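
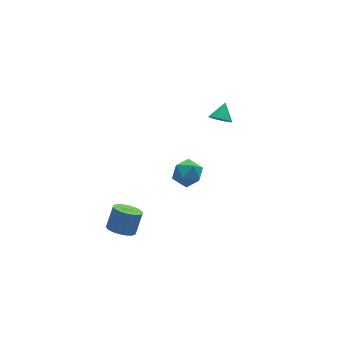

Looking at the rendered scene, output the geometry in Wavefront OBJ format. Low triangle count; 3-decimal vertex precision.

v -1.422 -1.645 0.718
v -0.942 -0.947 0.8
v -0.318 -2.433 0.96
v 0.162 -1.735 1.042
v -0.426 -1.918 1.63
v -1.108 -1.431 1.481
v -0.152 -1.949 0.279
v -0.834 -1.462 0.13
v -0.157 -1.134 0.529
v -0.326 -1.116 1.363
v -0.934 -2.264 0.397
v -1.103 -2.246 1.231
v -3.66 -0.379 -4.032
v -3.097 -0.055 -4.463
v -2.536 0.384 -3.399
v -3.1 0.059 -2.968
v -3.333 0.198 -4.442
v -2.773 0.637 -3.378
v -3.635 0.336 -4.341
v -3.074 0.775 -3.277
v -3.941 0.333 -4.178
v -3.381 0.772 -3.114
v -4.192 0.189 -3.986
v -3.632 0.628 -2.922
v -4.338 -0.068 -3.803
v -3.777 0.371 -2.74
v -4.349 -0.386 -3.666
v -3.789 0.052 -2.602
v -4.224 -0.704 -3.601
v -3.663 -0.265 -2.537
v -3.987 -0.957 -3.622
v -3.427 -0.518 -2.558
v -3.686 -1.095 -3.723
v -3.125 -0.656 -2.659
v -3.379 -1.092 -3.886
v -2.819 -0.653 -2.822
v -3.128 -0.948 -4.078
v -2.568 -0.509 -3.014
v -2.983 -0.691 -4.26
v -2.422 -0.252 -3.197
v -2.971 -0.372 -4.398
v -2.411 0.066 -3.334
v 3.538 3.648 -1.431
v 3.87 3.138 -1.233
v 4.102 4.272 -0.769
v 4.06 3.295 -1.543
v 4.05 3.587 -1.81
v 3.845 3.902 -1.932
v 3.522 4.12 -1.863
v 3.206 4.158 -1.629
v 3.016 4.002 -1.319
v 3.026 3.71 -1.052
v 3.231 3.395 -0.93
v 3.553 3.176 -0.999
f 1 12 6
f 1 6 2
f 1 2 8
f 1 8 11
f 1 11 12
f 2 6 10
f 6 12 5
f 12 11 3
f 11 8 7
f 8 2 9
f 4 10 5
f 4 5 3
f 4 3 7
f 4 7 9
f 4 9 10
f 5 10 6
f 3 5 12
f 7 3 11
f 9 7 8
f 10 9 2
f 14 13 17
f 14 17 15
f 15 17 18
f 15 18 16
f 17 13 19
f 17 19 18
f 18 19 20
f 18 20 16
f 19 13 21
f 19 21 20
f 20 21 22
f 20 22 16
f 21 13 23
f 21 23 22
f 22 23 24
f 22 24 16
f 23 13 25
f 23 25 24
f 24 25 26
f 24 26 16
f 25 13 27
f 25 27 26
f 26 27 28
f 26 28 16
f 27 13 29
f 27 29 28
f 28 29 30
f 28 30 16
f 29 13 31
f 29 31 30
f 30 31 32
f 30 32 16
f 31 13 33
f 31 33 32
f 32 33 34
f 32 34 16
f 33 13 35
f 33 35 34
f 34 35 36
f 34 36 16
f 35 13 37
f 35 37 36
f 36 37 38
f 36 38 16
f 37 13 39
f 37 39 38
f 38 39 40
f 38 40 16
f 39 13 41
f 39 41 40
f 40 41 42
f 40 42 16
f 41 13 14
f 41 14 42
f 42 14 15
f 42 15 16
f 44 43 46
f 44 46 45
f 46 43 47
f 46 47 45
f 47 43 48
f 47 48 45
f 48 43 49
f 48 49 45
f 49 43 50
f 49 50 45
f 50 43 51
f 50 51 45
f 51 43 52
f 51 52 45
f 52 43 53
f 52 53 45
f 53 43 54
f 53 54 45
f 54 43 44
f 54 44 45



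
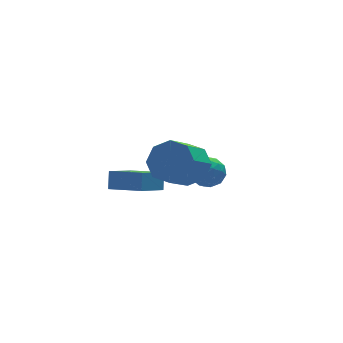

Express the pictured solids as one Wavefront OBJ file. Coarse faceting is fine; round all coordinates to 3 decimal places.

v -3.067 3.445 -2.593
v -2.875 3.883 -1.854
v -1.911 4.045 -3.251
v -1.718 4.483 -2.512
v -2.122 2.177 -2.088
v -1.929 2.615 -1.349
v -0.965 2.777 -2.746
v -0.773 3.215 -2.007
v -0.439 1.19 -0.888
v -0.041 1.451 -1.503
v 0.641 0.889 -0.317
v 1.039 1.15 -0.932
v 0.657 1.65 -0.475
v -0.011 1.837 -0.828
v 0.611 0.503 -0.992
v -0.057 0.69 -1.345
v 0.608 1.027 -1.568
v 0.636 1.736 -1.248
v -0.036 0.604 -0.572
v -0.008 1.313 -0.252
v -0.335 1.347 -1.246
v 0.935 0.993 -0.574
v 0.71 1.287 -0.305
v 0.945 1.441 -0.667
v -0.317 1.573 -0.849
v -0.083 1.727 -1.21
v 0.327 1.844 -0.606
v 0.683 0.613 -0.61
v 0.917 0.767 -0.971
v -0.345 0.899 -1.153
v -0.11 1.053 -1.515
v 0.273 0.496 -1.214
v 0.28 1.251 -1.645
v 0.916 1.074 -1.309
v 0.664 0.694 -1.345
v 0.271 0.804 -1.552
v 0.297 1.668 -1.457
v 0.932 1.491 -1.122
v 0.708 1.785 -0.853
v 0.315 1.894 -1.06
v 0.679 1.419 -1.495
v -0.332 0.849 -0.698
v 0.303 0.672 -0.363
v 0.285 0.446 -0.76
v -0.108 0.555 -0.967
v -0.316 1.266 -0.511
v 0.32 1.089 -0.175
v 0.329 1.536 -0.268
v -0.064 1.646 -0.475
v -0.079 0.921 -0.325
v -1.155 -0.389 0.922
v -0.434 -1 1.179
v -1.463 -1.803 2.156
v -2.185 -1.191 1.898
v -0.476 -0.4 1.628
v -1.505 -1.203 2.604
v -0.916 0.206 1.663
v -1.945 -0.597 2.639
v -1.496 0.464 1.264
v -2.525 -0.339 2.24
v -1.877 0.223 0.664
v -2.906 -0.58 1.641
v -1.835 -0.377 0.216
v -2.864 -1.18 1.192
v -1.395 -0.983 0.181
v -2.424 -1.786 1.157
v -0.815 -1.241 0.58
v -1.844 -2.044 1.556
f 2 4 1
f 5 2 1
f 1 4 3
f 3 5 1
f 2 8 4
f 6 2 5
f 6 8 2
f 4 8 3
f 7 5 3
f 3 8 7
f 7 6 5
f 8 6 7
f 9 46 25
f 46 20 49
f 25 49 14
f 46 49 25
f 9 25 21
f 25 14 26
f 21 26 10
f 25 26 21
f 9 21 30
f 21 10 31
f 30 31 16
f 21 31 30
f 9 30 42
f 30 16 45
f 42 45 19
f 30 45 42
f 9 42 46
f 42 19 50
f 46 50 20
f 42 50 46
f 10 26 37
f 26 14 40
f 37 40 18
f 26 40 37
f 14 49 27
f 49 20 48
f 27 48 13
f 49 48 27
f 20 50 47
f 50 19 43
f 47 43 11
f 50 43 47
f 19 45 44
f 45 16 32
f 44 32 15
f 45 32 44
f 16 31 36
f 31 10 33
f 36 33 17
f 31 33 36
f 12 38 24
f 38 18 39
f 24 39 13
f 38 39 24
f 12 24 22
f 24 13 23
f 22 23 11
f 24 23 22
f 12 22 29
f 22 11 28
f 29 28 15
f 22 28 29
f 12 29 34
f 29 15 35
f 34 35 17
f 29 35 34
f 12 34 38
f 34 17 41
f 38 41 18
f 34 41 38
f 13 39 27
f 39 18 40
f 27 40 14
f 39 40 27
f 11 23 47
f 23 13 48
f 47 48 20
f 23 48 47
f 15 28 44
f 28 11 43
f 44 43 19
f 28 43 44
f 17 35 36
f 35 15 32
f 36 32 16
f 35 32 36
f 18 41 37
f 41 17 33
f 37 33 10
f 41 33 37
f 52 51 55
f 52 55 53
f 53 55 56
f 53 56 54
f 55 51 57
f 55 57 56
f 56 57 58
f 56 58 54
f 57 51 59
f 57 59 58
f 58 59 60
f 58 60 54
f 59 51 61
f 59 61 60
f 60 61 62
f 60 62 54
f 61 51 63
f 61 63 62
f 62 63 64
f 62 64 54
f 63 51 65
f 63 65 64
f 64 65 66
f 64 66 54
f 65 51 67
f 65 67 66
f 66 67 68
f 66 68 54
f 67 51 52
f 67 52 68
f 68 52 53
f 68 53 54



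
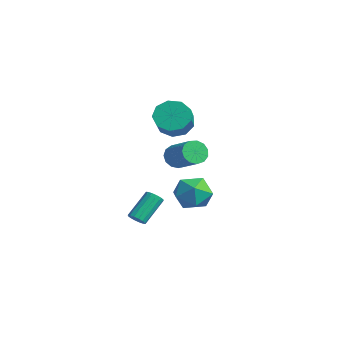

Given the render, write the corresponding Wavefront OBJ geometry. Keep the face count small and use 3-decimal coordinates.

v -3.397 0.745 2.695
v -2.967 0.351 1.87
v -1.733 -0.499 2.921
v -2.163 -0.105 3.745
v -2.676 0.959 2.021
v -1.442 0.109 3.071
v -2.723 1.467 2.486
v -1.488 0.618 3.537
v -3.085 1.637 3.05
v -1.85 0.788 4.1
v -3.593 1.39 3.447
v -2.358 0.54 4.497
v -4.01 0.841 3.492
v -2.775 -0.009 4.543
v -4.14 0.246 3.165
v -2.905 -0.603 4.215
v -3.922 -0.115 2.617
v -2.688 -0.964 3.667
v -3.459 -0.073 2.106
v -2.225 -0.923 3.156
v 0.234 -3.397 -1.757
v 0.472 -3.666 -1.395
v 0.083 -2.451 -0.24
v -0.154 -2.183 -0.603
v 0.658 -3.509 -1.497
v 0.27 -2.295 -0.342
v 0.731 -3.323 -1.668
v 0.342 -2.108 -0.514
v 0.671 -3.156 -1.864
v 0.282 -1.941 -0.71
v 0.493 -3.054 -2.031
v 0.105 -1.839 -0.877
v 0.247 -3.044 -2.125
v -0.142 -1.829 -0.97
v -0.003 -3.129 -2.12
v -0.392 -1.914 -0.965
v -0.19 -3.285 -2.018
v -0.578 -2.071 -0.863
v -0.262 -3.472 -1.846
v -0.651 -2.257 -0.692
v -0.202 -3.639 -1.65
v -0.591 -2.424 -0.496
v -0.025 -3.741 -1.483
v -0.413 -2.526 -0.329
v 0.222 -3.751 -1.39
v -0.167 -2.536 -0.235
v 2.174 -2.249 3.062
v 2.471 -2.706 2.606
v 4.002 -2.567 3.463
v 3.706 -2.111 3.918
v 2.525 -2.341 2.451
v 4.056 -2.202 3.308
v 2.467 -1.947 2.49
v 3.998 -1.808 3.346
v 2.317 -1.649 2.71
v 3.848 -1.51 3.567
v 2.121 -1.542 3.042
v 3.652 -1.403 3.899
v 1.943 -1.659 3.38
v 3.474 -1.52 4.237
v 1.838 -1.964 3.617
v 3.369 -1.825 4.474
v 1.84 -2.359 3.678
v 3.371 -2.22 4.535
v 1.948 -2.72 3.543
v 3.479 -2.581 4.4
v 2.128 -2.931 3.255
v 3.659 -2.792 4.112
v 2.323 -2.926 2.906
v 3.854 -2.787 3.762
v 2.242 -1.46 0.134
v 2.777 -0.764 0.786
v 3.103 -2.816 0.874
v 3.638 -2.12 1.526
v 2.566 -2.285 1.665
v 2.034 -1.447 1.207
v 3.846 -2.133 0.453
v 3.314 -1.295 -0.005
v 3.769 -1.18 0.983
v 2.978 -1.274 1.732
v 2.902 -2.306 -0.072
v 2.111 -2.4 0.677
f 2 1 5
f 2 5 3
f 3 5 6
f 3 6 4
f 5 1 7
f 5 7 6
f 6 7 8
f 6 8 4
f 7 1 9
f 7 9 8
f 8 9 10
f 8 10 4
f 9 1 11
f 9 11 10
f 10 11 12
f 10 12 4
f 11 1 13
f 11 13 12
f 12 13 14
f 12 14 4
f 13 1 15
f 13 15 14
f 14 15 16
f 14 16 4
f 15 1 17
f 15 17 16
f 16 17 18
f 16 18 4
f 17 1 19
f 17 19 18
f 18 19 20
f 18 20 4
f 19 1 2
f 19 2 20
f 20 2 3
f 20 3 4
f 22 21 25
f 22 25 23
f 23 25 26
f 23 26 24
f 25 21 27
f 25 27 26
f 26 27 28
f 26 28 24
f 27 21 29
f 27 29 28
f 28 29 30
f 28 30 24
f 29 21 31
f 29 31 30
f 30 31 32
f 30 32 24
f 31 21 33
f 31 33 32
f 32 33 34
f 32 34 24
f 33 21 35
f 33 35 34
f 34 35 36
f 34 36 24
f 35 21 37
f 35 37 36
f 36 37 38
f 36 38 24
f 37 21 39
f 37 39 38
f 38 39 40
f 38 40 24
f 39 21 41
f 39 41 40
f 40 41 42
f 40 42 24
f 41 21 43
f 41 43 42
f 42 43 44
f 42 44 24
f 43 21 45
f 43 45 44
f 44 45 46
f 44 46 24
f 45 21 22
f 45 22 46
f 46 22 23
f 46 23 24
f 48 47 51
f 48 51 49
f 49 51 52
f 49 52 50
f 51 47 53
f 51 53 52
f 52 53 54
f 52 54 50
f 53 47 55
f 53 55 54
f 54 55 56
f 54 56 50
f 55 47 57
f 55 57 56
f 56 57 58
f 56 58 50
f 57 47 59
f 57 59 58
f 58 59 60
f 58 60 50
f 59 47 61
f 59 61 60
f 60 61 62
f 60 62 50
f 61 47 63
f 61 63 62
f 62 63 64
f 62 64 50
f 63 47 65
f 63 65 64
f 64 65 66
f 64 66 50
f 65 47 67
f 65 67 66
f 66 67 68
f 66 68 50
f 67 47 69
f 67 69 68
f 68 69 70
f 68 70 50
f 69 47 48
f 69 48 70
f 70 48 49
f 70 49 50
f 71 82 76
f 71 76 72
f 71 72 78
f 71 78 81
f 71 81 82
f 72 76 80
f 76 82 75
f 82 81 73
f 81 78 77
f 78 72 79
f 74 80 75
f 74 75 73
f 74 73 77
f 74 77 79
f 74 79 80
f 75 80 76
f 73 75 82
f 77 73 81
f 79 77 78
f 80 79 72



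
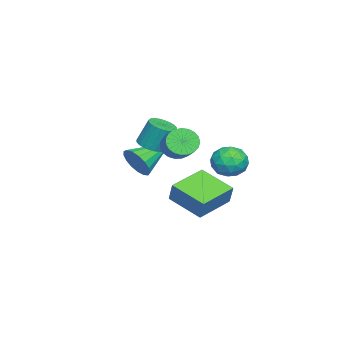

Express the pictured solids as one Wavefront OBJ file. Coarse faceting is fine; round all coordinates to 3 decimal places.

v 0.689 -0.298 1.112
v 0.906 -0.033 0.572
v 1.729 0.464 1.147
v 1.511 0.198 1.688
v 0.734 0.151 0.659
v 1.557 0.648 1.234
v 0.555 0.257 0.824
v 1.378 0.754 1.399
v 0.398 0.267 1.039
v 1.221 0.764 1.614
v 0.292 0.18 1.267
v 1.115 0.676 1.842
v 0.254 0.009 1.468
v 1.077 0.506 2.043
v 0.292 -0.214 1.607
v 1.114 0.283 2.183
v 0.398 -0.452 1.661
v 1.22 0.045 2.237
v 0.554 -0.664 1.62
v 1.377 -0.167 2.196
v 0.734 -0.812 1.492
v 1.556 -0.315 2.067
v 0.905 -0.871 1.297
v 1.728 -0.375 1.872
v 1.04 -0.832 1.071
v 1.862 -0.335 1.646
v 1.113 -0.7 0.852
v 1.936 -0.203 1.427
v 1.113 -0.499 0.678
v 1.936 -0.002 1.253
v 1.04 -0.263 0.579
v 1.863 0.234 1.154
v -3.809 1.118 -0.907
v -3.085 0.896 -1.221
v -4.355 0.004 -1.379
v -3.631 -0.218 -1.693
v -3.739 -0.207 -0.881
v -3.402 0.481 -0.588
v -4.038 0.419 -2.012
v -3.701 1.107 -1.719
v -3.226 0.464 -1.904
v -3.042 0.077 -1.205
v -4.398 0.823 -1.395
v -4.214 0.436 -0.696
v -3.399 1.104 -1.022
v -4.041 -0.204 -1.578
v -4.105 -0.198 -1.1
v -3.679 -0.329 -1.285
v -3.586 0.86 -0.65
v -3.16 0.73 -0.835
v -3.545 0.082 -0.635
v -4.28 0.17 -1.765
v -3.854 0.04 -1.95
v -3.761 1.229 -1.315
v -3.335 1.098 -1.5
v -3.895 0.818 -1.965
v -3.056 0.72 -1.608
v -3.377 0.066 -1.886
v -3.617 0.44 -2.073
v -3.418 0.845 -1.901
v -2.948 0.493 -1.197
v -3.269 -0.162 -1.475
v -3.333 -0.156 -0.997
v -3.134 0.249 -0.826
v -3.031 0.239 -1.599
v -4.171 1.062 -1.125
v -4.492 0.407 -1.403
v -4.306 0.651 -1.774
v -4.107 1.056 -1.603
v -4.063 0.834 -0.714
v -4.384 0.18 -0.992
v -4.022 0.055 -0.699
v -3.823 0.46 -0.527
v -4.409 0.661 -1.001
v -1.112 -2.511 -0.737
v -0.649 -2.254 -0.178
v -2.468 -1.569 -0.043
v -0.611 -2.004 -0.445
v -0.689 -1.869 -0.78
v -0.863 -1.881 -1.104
v -1.095 -2.038 -1.344
v -1.33 -2.303 -1.445
v -1.516 -2.615 -1.384
v -1.609 -2.904 -1.174
v -1.588 -3.102 -0.864
v -1.458 -3.165 -0.525
v -1.249 -3.078 -0.235
v -1.009 -2.861 -0.059
v -0.792 -2.564 -0.038
v -4.399 -1.033 -2.942
v -4.08 -0.792 -2.047
v -3.824 0.438 -3.544
v -3.505 0.679 -2.649
v -2.855 -1.779 -3.291
v -2.536 -1.538 -2.396
v -2.28 -0.308 -3.893
v -1.961 -0.067 -2.998
v -0.525 -1.734 0.524
v -0.205 -1.272 0.346
v -0.276 -0.803 1.437
v -0.595 -1.266 1.616
v -0.419 -1.199 0.301
v -0.49 -0.73 1.392
v -0.649 -1.207 0.29
v -0.719 -0.739 1.381
v -0.86 -1.296 0.314
v -0.93 -0.828 1.406
v -1.02 -1.452 0.371
v -1.09 -0.983 1.462
v -1.104 -1.651 0.451
v -1.175 -1.182 1.542
v -1.1 -1.862 0.542
v -1.171 -1.393 1.633
v -1.009 -2.054 0.63
v -1.08 -1.585 1.722
v -0.844 -2.197 0.703
v -0.915 -1.728 1.794
v -0.63 -2.27 0.748
v -0.701 -1.801 1.839
v -0.401 -2.261 0.759
v -0.471 -1.793 1.85
v -0.19 -2.172 0.734
v -0.26 -1.704 1.826
v -0.03 -2.017 0.678
v -0.1 -1.548 1.769
v 0.055 -1.818 0.598
v -0.016 -1.349 1.689
v 0.051 -1.607 0.507
v -0.02 -1.138 1.598
v -0.04 -1.415 0.418
v -0.111 -0.946 1.51
f 2 1 5
f 2 5 3
f 3 5 6
f 3 6 4
f 5 1 7
f 5 7 6
f 6 7 8
f 6 8 4
f 7 1 9
f 7 9 8
f 8 9 10
f 8 10 4
f 9 1 11
f 9 11 10
f 10 11 12
f 10 12 4
f 11 1 13
f 11 13 12
f 12 13 14
f 12 14 4
f 13 1 15
f 13 15 14
f 14 15 16
f 14 16 4
f 15 1 17
f 15 17 16
f 16 17 18
f 16 18 4
f 17 1 19
f 17 19 18
f 18 19 20
f 18 20 4
f 19 1 21
f 19 21 20
f 20 21 22
f 20 22 4
f 21 1 23
f 21 23 22
f 22 23 24
f 22 24 4
f 23 1 25
f 23 25 24
f 24 25 26
f 24 26 4
f 25 1 27
f 25 27 26
f 26 27 28
f 26 28 4
f 27 1 29
f 27 29 28
f 28 29 30
f 28 30 4
f 29 1 31
f 29 31 30
f 30 31 32
f 30 32 4
f 31 1 2
f 31 2 32
f 32 2 3
f 32 3 4
f 33 70 49
f 70 44 73
f 49 73 38
f 70 73 49
f 33 49 45
f 49 38 50
f 45 50 34
f 49 50 45
f 33 45 54
f 45 34 55
f 54 55 40
f 45 55 54
f 33 54 66
f 54 40 69
f 66 69 43
f 54 69 66
f 33 66 70
f 66 43 74
f 70 74 44
f 66 74 70
f 34 50 61
f 50 38 64
f 61 64 42
f 50 64 61
f 38 73 51
f 73 44 72
f 51 72 37
f 73 72 51
f 44 74 71
f 74 43 67
f 71 67 35
f 74 67 71
f 43 69 68
f 69 40 56
f 68 56 39
f 69 56 68
f 40 55 60
f 55 34 57
f 60 57 41
f 55 57 60
f 36 62 48
f 62 42 63
f 48 63 37
f 62 63 48
f 36 48 46
f 48 37 47
f 46 47 35
f 48 47 46
f 36 46 53
f 46 35 52
f 53 52 39
f 46 52 53
f 36 53 58
f 53 39 59
f 58 59 41
f 53 59 58
f 36 58 62
f 58 41 65
f 62 65 42
f 58 65 62
f 37 63 51
f 63 42 64
f 51 64 38
f 63 64 51
f 35 47 71
f 47 37 72
f 71 72 44
f 47 72 71
f 39 52 68
f 52 35 67
f 68 67 43
f 52 67 68
f 41 59 60
f 59 39 56
f 60 56 40
f 59 56 60
f 42 65 61
f 65 41 57
f 61 57 34
f 65 57 61
f 76 75 78
f 76 78 77
f 78 75 79
f 78 79 77
f 79 75 80
f 79 80 77
f 80 75 81
f 80 81 77
f 81 75 82
f 81 82 77
f 82 75 83
f 82 83 77
f 83 75 84
f 83 84 77
f 84 75 85
f 84 85 77
f 85 75 86
f 85 86 77
f 86 75 87
f 86 87 77
f 87 75 88
f 87 88 77
f 88 75 89
f 88 89 77
f 89 75 76
f 89 76 77
f 91 93 90
f 94 91 90
f 90 93 92
f 92 94 90
f 91 97 93
f 95 91 94
f 95 97 91
f 93 97 92
f 96 94 92
f 92 97 96
f 96 95 94
f 97 95 96
f 99 98 102
f 99 102 100
f 100 102 103
f 100 103 101
f 102 98 104
f 102 104 103
f 103 104 105
f 103 105 101
f 104 98 106
f 104 106 105
f 105 106 107
f 105 107 101
f 106 98 108
f 106 108 107
f 107 108 109
f 107 109 101
f 108 98 110
f 108 110 109
f 109 110 111
f 109 111 101
f 110 98 112
f 110 112 111
f 111 112 113
f 111 113 101
f 112 98 114
f 112 114 113
f 113 114 115
f 113 115 101
f 114 98 116
f 114 116 115
f 115 116 117
f 115 117 101
f 116 98 118
f 116 118 117
f 117 118 119
f 117 119 101
f 118 98 120
f 118 120 119
f 119 120 121
f 119 121 101
f 120 98 122
f 120 122 121
f 121 122 123
f 121 123 101
f 122 98 124
f 122 124 123
f 123 124 125
f 123 125 101
f 124 98 126
f 124 126 125
f 125 126 127
f 125 127 101
f 126 98 128
f 126 128 127
f 127 128 129
f 127 129 101
f 128 98 130
f 128 130 129
f 129 130 131
f 129 131 101
f 130 98 99
f 130 99 131
f 131 99 100
f 131 100 101



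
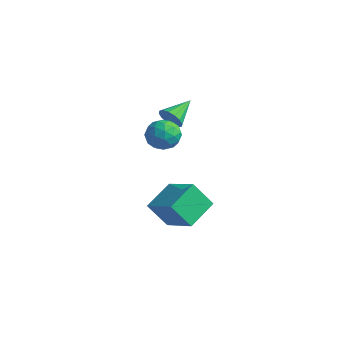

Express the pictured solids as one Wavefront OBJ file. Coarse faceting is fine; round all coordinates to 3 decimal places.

v 1.583 1.944 -1.395
v 2.989 1.746 -0.616
v 1.487 3.256 -0.888
v 2.893 3.058 -0.109
v 2.207 2.382 -2.411
v 3.613 2.184 -1.632
v 2.111 3.694 -1.904
v 3.517 3.496 -1.125
v 1.473 3.348 2.724
v 1.818 3.203 3.127
v 1.427 4.492 3.176
v 1.986 3.294 2.916
v 2.017 3.399 2.653
v 1.902 3.49 2.409
v 1.672 3.544 2.25
v 1.389 3.545 2.217
v 1.129 3.494 2.321
v 0.961 3.403 2.532
v 0.93 3.298 2.795
v 1.045 3.206 3.039
v 1.275 3.153 3.198
v 1.558 3.152 3.231
v 2.79 2.351 2.849
v 3.166 2.045 3.375
v 2.014 1.495 2.905
v 2.39 1.189 3.431
v 2.048 1.805 3.548
v 2.527 2.335 3.514
v 2.653 1.205 2.766
v 3.132 1.735 2.732
v 3.081 1.337 3.324
v 2.707 1.708 3.807
v 2.473 1.832 2.473
v 2.099 2.203 2.956
v 3.046 2.273 3.107
v 2.134 1.267 3.173
v 1.933 1.629 3.242
v 2.154 1.449 3.551
v 2.67 2.443 3.189
v 2.891 2.264 3.498
v 2.234 2.123 3.6
v 2.289 1.276 2.782
v 2.51 1.097 3.091
v 3.026 2.091 2.729
v 3.247 1.911 3.038
v 2.946 1.417 2.68
v 3.217 1.677 3.386
v 2.761 1.174 3.419
v 2.916 1.184 3.028
v 3.198 1.495 3.008
v 2.997 1.895 3.67
v 2.541 1.392 3.703
v 2.34 1.754 3.772
v 2.622 2.065 3.752
v 2.948 1.479 3.64
v 2.639 2.148 2.577
v 2.183 1.645 2.61
v 2.558 1.475 2.528
v 2.84 1.786 2.508
v 2.419 2.366 2.861
v 1.963 1.863 2.894
v 1.982 2.045 3.272
v 2.264 2.356 3.252
v 2.232 2.061 2.64
f 2 4 1
f 5 2 1
f 1 4 3
f 3 5 1
f 2 8 4
f 6 2 5
f 6 8 2
f 4 8 3
f 7 5 3
f 3 8 7
f 7 6 5
f 8 6 7
f 10 9 12
f 10 12 11
f 12 9 13
f 12 13 11
f 13 9 14
f 13 14 11
f 14 9 15
f 14 15 11
f 15 9 16
f 15 16 11
f 16 9 17
f 16 17 11
f 17 9 18
f 17 18 11
f 18 9 19
f 18 19 11
f 19 9 20
f 19 20 11
f 20 9 21
f 20 21 11
f 21 9 22
f 21 22 11
f 22 9 10
f 22 10 11
f 23 60 39
f 60 34 63
f 39 63 28
f 60 63 39
f 23 39 35
f 39 28 40
f 35 40 24
f 39 40 35
f 23 35 44
f 35 24 45
f 44 45 30
f 35 45 44
f 23 44 56
f 44 30 59
f 56 59 33
f 44 59 56
f 23 56 60
f 56 33 64
f 60 64 34
f 56 64 60
f 24 40 51
f 40 28 54
f 51 54 32
f 40 54 51
f 28 63 41
f 63 34 62
f 41 62 27
f 63 62 41
f 34 64 61
f 64 33 57
f 61 57 25
f 64 57 61
f 33 59 58
f 59 30 46
f 58 46 29
f 59 46 58
f 30 45 50
f 45 24 47
f 50 47 31
f 45 47 50
f 26 52 38
f 52 32 53
f 38 53 27
f 52 53 38
f 26 38 36
f 38 27 37
f 36 37 25
f 38 37 36
f 26 36 43
f 36 25 42
f 43 42 29
f 36 42 43
f 26 43 48
f 43 29 49
f 48 49 31
f 43 49 48
f 26 48 52
f 48 31 55
f 52 55 32
f 48 55 52
f 27 53 41
f 53 32 54
f 41 54 28
f 53 54 41
f 25 37 61
f 37 27 62
f 61 62 34
f 37 62 61
f 29 42 58
f 42 25 57
f 58 57 33
f 42 57 58
f 31 49 50
f 49 29 46
f 50 46 30
f 49 46 50
f 32 55 51
f 55 31 47
f 51 47 24
f 55 47 51



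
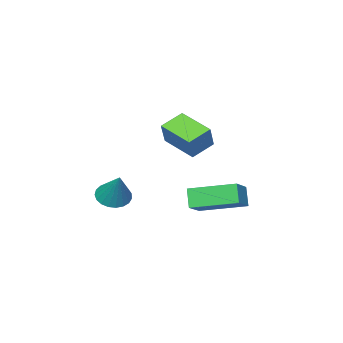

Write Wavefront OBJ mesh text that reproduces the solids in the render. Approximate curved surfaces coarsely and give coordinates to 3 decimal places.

v -0.251 -1.882 -0.304
v 0.076 -1.363 -0.77
v 0.231 -0.958 1.064
v -0.222 -1.249 -0.742
v -0.525 -1.244 -0.638
v -0.78 -1.35 -0.477
v -0.944 -1.548 -0.286
v -0.988 -1.803 -0.098
v -0.905 -2.072 0.055
v -0.708 -2.308 0.145
v -0.433 -2.471 0.157
v -0.126 -2.531 0.09
v 0.16 -2.479 -0.046
v 0.374 -2.324 -0.226
v 0.481 -2.093 -0.42
v 0.46 -1.825 -0.593
v 0.317 -1.566 -0.717
v -1.817 -0.483 2.733
v -2.848 -0.33 3.244
v -1.852 1.087 2.195
v -2.883 1.24 2.705
v -1.257 -0.12 3.755
v -2.288 0.033 4.265
v -1.292 1.45 3.216
v -2.323 1.603 3.727
v -1.642 1.554 0.451
v -0.587 2.056 1.044
v -2.697 3.24 0.903
v -1.642 3.742 1.495
v -1.358 1.958 -0.395
v -0.303 2.46 0.197
v -2.413 3.644 0.056
v -1.358 4.146 0.649
f 2 1 4
f 2 4 3
f 4 1 5
f 4 5 3
f 5 1 6
f 5 6 3
f 6 1 7
f 6 7 3
f 7 1 8
f 7 8 3
f 8 1 9
f 8 9 3
f 9 1 10
f 9 10 3
f 10 1 11
f 10 11 3
f 11 1 12
f 11 12 3
f 12 1 13
f 12 13 3
f 13 1 14
f 13 14 3
f 14 1 15
f 14 15 3
f 15 1 16
f 15 16 3
f 16 1 17
f 16 17 3
f 17 1 2
f 17 2 3
f 19 21 18
f 22 19 18
f 18 21 20
f 20 22 18
f 19 25 21
f 23 19 22
f 23 25 19
f 21 25 20
f 24 22 20
f 20 25 24
f 24 23 22
f 25 23 24
f 27 29 26
f 30 27 26
f 26 29 28
f 28 30 26
f 27 33 29
f 31 27 30
f 31 33 27
f 29 33 28
f 32 30 28
f 28 33 32
f 32 31 30
f 33 31 32



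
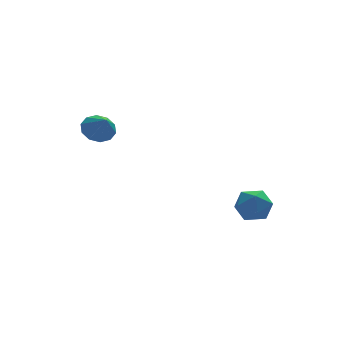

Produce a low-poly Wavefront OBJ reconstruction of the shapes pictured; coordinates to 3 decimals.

v 3.374 -2.181 -2.76
v 4.207 -2.314 -2.133
v 2.393 -2.986 -1.627
v 3.226 -3.119 -1
v 2.829 -2.157 -1.149
v 3.435 -1.66 -1.849
v 3.165 -3.64 -1.911
v 3.771 -3.143 -2.611
v 4.078 -3.216 -1.608
v 3.87 -2.3 -1.137
v 2.73 -3 -2.623
v 2.522 -2.084 -2.152
v -2.987 2.6 1.76
v -2.389 3.155 2.184
v -2.813 1.68 2.72
v -2.908 3.269 2.387
v -3.457 3.126 2.35
v -3.827 2.783 2.088
v -3.876 2.369 1.701
v -3.585 2.044 1.336
v -3.066 1.93 1.134
v -2.517 2.073 1.17
v -2.147 2.417 1.433
v -2.098 2.83 1.82
f 1 12 6
f 1 6 2
f 1 2 8
f 1 8 11
f 1 11 12
f 2 6 10
f 6 12 5
f 12 11 3
f 11 8 7
f 8 2 9
f 4 10 5
f 4 5 3
f 4 3 7
f 4 7 9
f 4 9 10
f 5 10 6
f 3 5 12
f 7 3 11
f 9 7 8
f 10 9 2
f 14 13 16
f 14 16 15
f 16 13 17
f 16 17 15
f 17 13 18
f 17 18 15
f 18 13 19
f 18 19 15
f 19 13 20
f 19 20 15
f 20 13 21
f 20 21 15
f 21 13 22
f 21 22 15
f 22 13 23
f 22 23 15
f 23 13 24
f 23 24 15
f 24 13 14
f 24 14 15



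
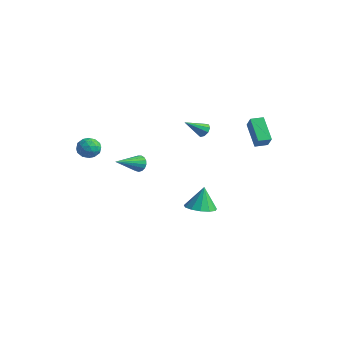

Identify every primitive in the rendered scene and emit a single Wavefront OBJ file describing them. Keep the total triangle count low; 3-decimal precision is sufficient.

v -4.412 -2.354 0.62
v -3.728 -2.431 0.236
v -4.172 -3.429 1.264
v -3.488 -3.506 0.88
v -3.583 -2.924 1.404
v -3.731 -2.26 1.006
v -4.169 -3.6 0.494
v -4.317 -2.936 0.096
v -3.577 -3.201 0.158
v -3.215 -2.783 0.721
v -4.685 -3.077 0.779
v -4.323 -2.659 1.342
v -4.091 -2.298 0.371
v -3.809 -3.562 1.129
v -3.865 -3.22 1.436
v -3.462 -3.265 1.211
v -4.093 -2.198 0.824
v -3.691 -2.243 0.598
v -3.606 -2.533 1.285
v -4.209 -3.617 0.902
v -3.807 -3.662 0.676
v -4.438 -2.595 0.289
v -4.035 -2.64 0.064
v -4.294 -3.327 0.215
v -3.6 -2.796 0.1
v -3.459 -3.428 0.479
v -3.859 -3.483 0.252
v -3.947 -3.093 0.018
v -3.387 -2.551 0.431
v -3.246 -3.182 0.809
v -3.302 -2.84 1.117
v -3.389 -2.45 0.883
v -3.299 -3.003 0.385
v -4.654 -2.678 0.691
v -4.513 -3.309 1.069
v -4.511 -3.41 0.617
v -4.598 -3.02 0.383
v -4.441 -2.432 1.021
v -4.3 -3.064 1.4
v -3.953 -2.767 1.482
v -4.041 -2.377 1.248
v -4.601 -2.857 1.115
v -2.459 -0.362 -0.855
v -2.237 -0.59 -1.376
v -2.501 -2.118 -0.105
v -1.999 -0.528 -1.219
v -1.866 -0.429 -0.979
v -1.869 -0.314 -0.71
v -2.007 -0.21 -0.475
v -2.249 -0.141 -0.327
v -2.539 -0.123 -0.3
v -2.811 -0.159 -0.4
v -3.002 -0.242 -0.604
v -3.069 -0.353 -0.866
v -2.996 -0.465 -1.126
v -2.8 -0.554 -1.323
v -2.526 -0.599 -1.413
v 0.291 2.007 -4.303
v 1.012 1.374 -4.059
v 0.149 2.433 -2.777
v 1.261 1.86 -4.171
v 1.202 2.392 -4.326
v 0.854 2.803 -4.473
v 0.328 2.961 -4.566
v -0.211 2.816 -4.575
v -0.59 2.414 -4.498
v -0.69 1.883 -4.359
v -0.478 1.391 -4.202
v -0.022 1.095 -4.077
v 0.533 1.089 -4.023
v -1.402 3.768 0.954
v -0.88 3.647 1.025
v -1.798 2.592 1.866
v -0.991 3.886 1.284
v -1.294 4.069 1.389
v -1.647 4.112 1.291
v -1.886 3.994 1.035
v -1.898 3.77 0.741
v -1.678 3.546 0.547
v -1.329 3.425 0.544
v -1.014 3.465 0.732
v 4.095 2.696 2.106
v 2.856 3.23 3.221
v 4.422 3.426 2.121
v 3.183 3.96 3.235
v 4.677 2.42 2.885
v 3.438 2.954 3.999
v 5.004 3.15 2.899
v 3.765 3.684 4.014
f 1 38 17
f 38 12 41
f 17 41 6
f 38 41 17
f 1 17 13
f 17 6 18
f 13 18 2
f 17 18 13
f 1 13 22
f 13 2 23
f 22 23 8
f 13 23 22
f 1 22 34
f 22 8 37
f 34 37 11
f 22 37 34
f 1 34 38
f 34 11 42
f 38 42 12
f 34 42 38
f 2 18 29
f 18 6 32
f 29 32 10
f 18 32 29
f 6 41 19
f 41 12 40
f 19 40 5
f 41 40 19
f 12 42 39
f 42 11 35
f 39 35 3
f 42 35 39
f 11 37 36
f 37 8 24
f 36 24 7
f 37 24 36
f 8 23 28
f 23 2 25
f 28 25 9
f 23 25 28
f 4 30 16
f 30 10 31
f 16 31 5
f 30 31 16
f 4 16 14
f 16 5 15
f 14 15 3
f 16 15 14
f 4 14 21
f 14 3 20
f 21 20 7
f 14 20 21
f 4 21 26
f 21 7 27
f 26 27 9
f 21 27 26
f 4 26 30
f 26 9 33
f 30 33 10
f 26 33 30
f 5 31 19
f 31 10 32
f 19 32 6
f 31 32 19
f 3 15 39
f 15 5 40
f 39 40 12
f 15 40 39
f 7 20 36
f 20 3 35
f 36 35 11
f 20 35 36
f 9 27 28
f 27 7 24
f 28 24 8
f 27 24 28
f 10 33 29
f 33 9 25
f 29 25 2
f 33 25 29
f 44 43 46
f 44 46 45
f 46 43 47
f 46 47 45
f 47 43 48
f 47 48 45
f 48 43 49
f 48 49 45
f 49 43 50
f 49 50 45
f 50 43 51
f 50 51 45
f 51 43 52
f 51 52 45
f 52 43 53
f 52 53 45
f 53 43 54
f 53 54 45
f 54 43 55
f 54 55 45
f 55 43 56
f 55 56 45
f 56 43 57
f 56 57 45
f 57 43 44
f 57 44 45
f 59 58 61
f 59 61 60
f 61 58 62
f 61 62 60
f 62 58 63
f 62 63 60
f 63 58 64
f 63 64 60
f 64 58 65
f 64 65 60
f 65 58 66
f 65 66 60
f 66 58 67
f 66 67 60
f 67 58 68
f 67 68 60
f 68 58 69
f 68 69 60
f 69 58 70
f 69 70 60
f 70 58 59
f 70 59 60
f 72 71 74
f 72 74 73
f 74 71 75
f 74 75 73
f 75 71 76
f 75 76 73
f 76 71 77
f 76 77 73
f 77 71 78
f 77 78 73
f 78 71 79
f 78 79 73
f 79 71 80
f 79 80 73
f 80 71 81
f 80 81 73
f 81 71 72
f 81 72 73
f 83 85 82
f 86 83 82
f 82 85 84
f 84 86 82
f 83 89 85
f 87 83 86
f 87 89 83
f 85 89 84
f 88 86 84
f 84 89 88
f 88 87 86
f 89 87 88



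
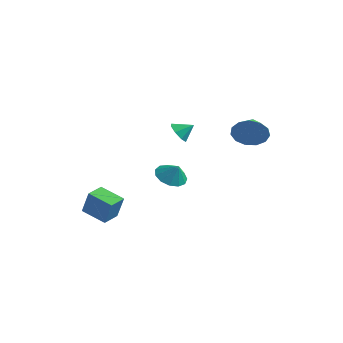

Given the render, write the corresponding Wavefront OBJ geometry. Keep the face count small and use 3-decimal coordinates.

v -2.387 -4.146 -2.498
v -1.809 -4.192 -1.071
v -2.591 -3.071 -2.38
v -2.014 -3.118 -0.954
v -1.006 -3.822 -3.046
v -0.429 -3.869 -1.62
v -1.211 -2.748 -2.929
v -0.633 -2.794 -1.502
v -2.373 2.947 1.321
v -1.86 2.987 0.761
v -1.787 3.533 1.899
v -2.256 3.412 0.731
v -2.72 3.565 1.047
v -2.981 3.356 1.523
v -2.885 2.908 1.881
v -2.49 2.482 1.911
v -2.026 2.329 1.596
v -1.765 2.538 1.119
v 2.505 3.367 2.414
v 3.106 3.495 3.266
v 1.575 4.593 2.886
v 3.341 3.836 2.843
v 3.311 4.028 2.284
v 3.025 4.01 1.767
v 2.574 3.787 1.455
v 2.101 3.432 1.448
v 1.757 3.055 1.747
v 1.65 2.778 2.259
v 1.815 2.687 2.82
v 2.199 2.813 3.252
v 2.68 3.114 3.418
v -1.36 1.354 -1.191
v -0.629 1.687 -1.698
v -0.76 1.346 -0.329
v -0.891 2.115 -1.511
v -1.302 2.301 -1.223
v -1.732 2.187 -0.925
v -2.043 1.807 -0.711
v -2.138 1.284 -0.649
v -1.986 0.783 -0.759
v -1.635 0.463 -1.006
v -1.197 0.426 -1.312
v -0.811 0.683 -1.579
v -0.599 1.153 -1.723
f 2 4 1
f 5 2 1
f 1 4 3
f 3 5 1
f 2 8 4
f 6 2 5
f 6 8 2
f 4 8 3
f 7 5 3
f 3 8 7
f 7 6 5
f 8 6 7
f 10 9 12
f 10 12 11
f 12 9 13
f 12 13 11
f 13 9 14
f 13 14 11
f 14 9 15
f 14 15 11
f 15 9 16
f 15 16 11
f 16 9 17
f 16 17 11
f 17 9 18
f 17 18 11
f 18 9 10
f 18 10 11
f 20 19 22
f 20 22 21
f 22 19 23
f 22 23 21
f 23 19 24
f 23 24 21
f 24 19 25
f 24 25 21
f 25 19 26
f 25 26 21
f 26 19 27
f 26 27 21
f 27 19 28
f 27 28 21
f 28 19 29
f 28 29 21
f 29 19 30
f 29 30 21
f 30 19 31
f 30 31 21
f 31 19 20
f 31 20 21
f 33 32 35
f 33 35 34
f 35 32 36
f 35 36 34
f 36 32 37
f 36 37 34
f 37 32 38
f 37 38 34
f 38 32 39
f 38 39 34
f 39 32 40
f 39 40 34
f 40 32 41
f 40 41 34
f 41 32 42
f 41 42 34
f 42 32 43
f 42 43 34
f 43 32 44
f 43 44 34
f 44 32 33
f 44 33 34



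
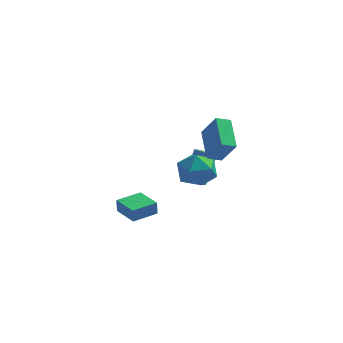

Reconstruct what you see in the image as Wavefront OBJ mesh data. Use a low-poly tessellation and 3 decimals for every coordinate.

v -4.377 -0.918 -4.3
v -4.403 -0.906 -3.43
v -3.172 0.165 -4.279
v -3.198 0.177 -3.409
v -3.282 -2.137 -4.251
v -3.308 -2.125 -3.381
v -2.077 -1.054 -4.23
v -2.103 -1.042 -3.36
v 0.083 -2.962 1.985
v 0.771 -2.909 0.967
v 0.129 -4.951 1.913
v 0.817 -4.898 0.895
v 1.289 -4.546 1.975
v 1.26 -3.317 2.02
v -0.36 -4.543 0.86
v -0.389 -3.314 0.905
v 0.497 -3.886 0.272
v 1.516 -3.888 0.961
v -0.616 -3.972 1.919
v 0.403 -3.974 2.608
v 1.744 -3.769 2.191
v 0.978 -4.124 2.503
v 1.261 -1.942 3.084
v 0.495 -2.298 3.396
v 2.565 -4.262 3.644
v 1.799 -4.618 3.956
v 2.082 -2.436 4.537
v 1.316 -2.791 4.849
v -0.061 -0.524 -1.806
v 0.568 -0.486 -2.001
v 1.071 0.562 -0.168
v 0.441 0.524 0.026
v 0.451 -0.239 -2.11
v 0.954 0.808 -0.277
v 0.233 -0.049 -2.158
v 0.736 0.998 -0.326
v -0.044 0.047 -2.137
v 0.459 1.094 -0.305
v -0.324 0.03 -2.051
v 0.179 1.078 -0.218
v -0.552 -0.096 -1.916
v -0.049 0.951 -0.083
v -0.683 -0.308 -1.759
v -0.18 0.74 0.073
v -0.691 -0.562 -1.612
v -0.188 0.486 0.221
v -0.574 -0.808 -1.503
v -0.071 0.239 0.33
v -0.356 -0.998 -1.454
v 0.147 0.049 0.378
v -0.079 -1.094 -1.475
v 0.424 -0.047 0.357
v 0.201 -1.078 -1.562
v 0.704 -0.03 0.271
v 0.429 -0.951 -1.697
v 0.932 0.096 0.136
v 0.56 -0.74 -1.853
v 1.063 0.308 -0.021
f 2 4 1
f 5 2 1
f 1 4 3
f 3 5 1
f 2 8 4
f 6 2 5
f 6 8 2
f 4 8 3
f 7 5 3
f 3 8 7
f 7 6 5
f 8 6 7
f 9 20 14
f 9 14 10
f 9 10 16
f 9 16 19
f 9 19 20
f 10 14 18
f 14 20 13
f 20 19 11
f 19 16 15
f 16 10 17
f 12 18 13
f 12 13 11
f 12 11 15
f 12 15 17
f 12 17 18
f 13 18 14
f 11 13 20
f 15 11 19
f 17 15 16
f 18 17 10
f 22 24 21
f 25 22 21
f 21 24 23
f 23 25 21
f 22 28 24
f 26 22 25
f 26 28 22
f 24 28 23
f 27 25 23
f 23 28 27
f 27 26 25
f 28 26 27
f 30 29 33
f 30 33 31
f 31 33 34
f 31 34 32
f 33 29 35
f 33 35 34
f 34 35 36
f 34 36 32
f 35 29 37
f 35 37 36
f 36 37 38
f 36 38 32
f 37 29 39
f 37 39 38
f 38 39 40
f 38 40 32
f 39 29 41
f 39 41 40
f 40 41 42
f 40 42 32
f 41 29 43
f 41 43 42
f 42 43 44
f 42 44 32
f 43 29 45
f 43 45 44
f 44 45 46
f 44 46 32
f 45 29 47
f 45 47 46
f 46 47 48
f 46 48 32
f 47 29 49
f 47 49 48
f 48 49 50
f 48 50 32
f 49 29 51
f 49 51 50
f 50 51 52
f 50 52 32
f 51 29 53
f 51 53 52
f 52 53 54
f 52 54 32
f 53 29 55
f 53 55 54
f 54 55 56
f 54 56 32
f 55 29 57
f 55 57 56
f 56 57 58
f 56 58 32
f 57 29 30
f 57 30 58
f 58 30 31
f 58 31 32



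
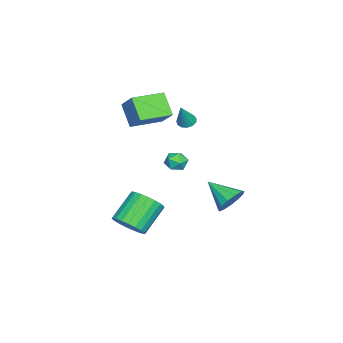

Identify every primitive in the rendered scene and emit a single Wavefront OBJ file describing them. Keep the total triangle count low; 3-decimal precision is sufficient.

v 0.594 -2.616 2.956
v 1.343 -1.785 3.985
v -0.779 -1.264 2.863
v -0.03 -0.432 3.892
v 1.39 -1.888 1.788
v 2.139 -1.056 2.817
v 0.017 -0.535 1.695
v 0.766 0.296 2.724
v 4.259 -1.068 -4.068
v 4.914 -1.205 -3.298
v 3.497 -0.588 -1.982
v 2.841 -0.452 -2.752
v 4.988 -0.802 -3.407
v 3.571 -0.185 -2.091
v 4.937 -0.445 -3.63
v 3.519 0.172 -2.314
v 4.768 -0.195 -3.929
v 3.35 0.421 -2.613
v 4.511 -0.097 -4.252
v 3.093 0.52 -2.936
v 4.21 -0.167 -4.543
v 2.793 0.45 -3.227
v 3.918 -0.393 -4.752
v 2.501 0.224 -3.436
v 3.685 -0.735 -4.842
v 2.267 -0.118 -3.526
v 3.551 -1.135 -4.799
v 2.133 -0.518 -3.483
v 3.539 -1.524 -4.63
v 2.122 -0.907 -3.314
v 3.652 -1.834 -4.363
v 2.235 -1.217 -3.047
v 3.87 -2.011 -4.045
v 2.452 -1.394 -2.729
v 4.155 -2.026 -3.731
v 2.737 -1.409 -2.415
v 4.458 -1.875 -3.476
v 3.04 -1.258 -2.16
v 4.726 -1.584 -3.323
v 3.309 -0.967 -2.007
v -0.003 0.547 -0.639
v 0.45 1.079 -0.791
v 0.75 -0.219 -1.069
v 1.203 0.313 -1.221
v 1.074 0.137 -0.54
v 0.608 0.61 -0.274
v 0.592 0.25 -1.586
v 0.126 0.723 -1.32
v 0.818 0.895 -1.376
v 1.116 0.825 -0.73
v 0.084 0.035 -1.13
v 0.382 -0.035 -0.484
v 0.467 0.969 2.215
v 0.934 0.847 1.95
v 1.233 0.871 3.605
v 0.926 1.156 1.976
v 0.773 1.405 2.078
v 0.522 1.516 2.223
v 0.255 1.453 2.366
v 0.055 1.236 2.461
v -0.014 0.935 2.478
v 0.069 0.644 2.411
v 0.28 0.456 2.282
v 0.55 0.431 2.132
v 0.793 0.577 2.008
v 1.768 3.836 -2.751
v 2.487 3.329 -3.111
v 1.192 2.364 -1.829
v 2.667 3.544 -2.655
v 2.562 3.852 -2.23
v 2.205 4.155 -1.97
v 1.709 4.356 -1.958
v 1.232 4.392 -2.199
v 0.925 4.252 -2.614
v 0.886 3.979 -3.073
v 1.127 3.661 -3.43
v 1.571 3.399 -3.571
v 2.078 3.275 -3.452
f 2 4 1
f 5 2 1
f 1 4 3
f 3 5 1
f 2 8 4
f 6 2 5
f 6 8 2
f 4 8 3
f 7 5 3
f 3 8 7
f 7 6 5
f 8 6 7
f 10 9 13
f 10 13 11
f 11 13 14
f 11 14 12
f 13 9 15
f 13 15 14
f 14 15 16
f 14 16 12
f 15 9 17
f 15 17 16
f 16 17 18
f 16 18 12
f 17 9 19
f 17 19 18
f 18 19 20
f 18 20 12
f 19 9 21
f 19 21 20
f 20 21 22
f 20 22 12
f 21 9 23
f 21 23 22
f 22 23 24
f 22 24 12
f 23 9 25
f 23 25 24
f 24 25 26
f 24 26 12
f 25 9 27
f 25 27 26
f 26 27 28
f 26 28 12
f 27 9 29
f 27 29 28
f 28 29 30
f 28 30 12
f 29 9 31
f 29 31 30
f 30 31 32
f 30 32 12
f 31 9 33
f 31 33 32
f 32 33 34
f 32 34 12
f 33 9 35
f 33 35 34
f 34 35 36
f 34 36 12
f 35 9 37
f 35 37 36
f 36 37 38
f 36 38 12
f 37 9 39
f 37 39 38
f 38 39 40
f 38 40 12
f 39 9 10
f 39 10 40
f 40 10 11
f 40 11 12
f 41 52 46
f 41 46 42
f 41 42 48
f 41 48 51
f 41 51 52
f 42 46 50
f 46 52 45
f 52 51 43
f 51 48 47
f 48 42 49
f 44 50 45
f 44 45 43
f 44 43 47
f 44 47 49
f 44 49 50
f 45 50 46
f 43 45 52
f 47 43 51
f 49 47 48
f 50 49 42
f 54 53 56
f 54 56 55
f 56 53 57
f 56 57 55
f 57 53 58
f 57 58 55
f 58 53 59
f 58 59 55
f 59 53 60
f 59 60 55
f 60 53 61
f 60 61 55
f 61 53 62
f 61 62 55
f 62 53 63
f 62 63 55
f 63 53 64
f 63 64 55
f 64 53 65
f 64 65 55
f 65 53 54
f 65 54 55
f 67 66 69
f 67 69 68
f 69 66 70
f 69 70 68
f 70 66 71
f 70 71 68
f 71 66 72
f 71 72 68
f 72 66 73
f 72 73 68
f 73 66 74
f 73 74 68
f 74 66 75
f 74 75 68
f 75 66 76
f 75 76 68
f 76 66 77
f 76 77 68
f 77 66 78
f 77 78 68
f 78 66 67
f 78 67 68



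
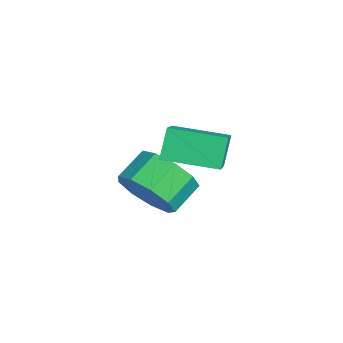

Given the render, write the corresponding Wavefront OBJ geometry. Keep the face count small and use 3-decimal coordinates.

v 1.543 2.261 0.142
v 2.316 2.794 0.343
v 1.69 3.492 0.899
v 0.917 2.959 0.698
v 2.043 2.997 -0.219
v 1.417 3.695 0.337
v 1.536 2.856 -0.612
v 0.91 3.553 -0.056
v 1.033 2.436 -0.652
v 0.407 3.134 -0.096
v 0.768 1.934 -0.321
v 0.142 2.632 0.235
v 0.866 1.586 0.227
v 0.24 2.284 0.783
v 1.281 1.553 0.735
v 0.655 2.251 1.291
v 1.818 1.852 0.966
v 1.192 2.55 1.522
v 2.227 2.342 0.811
v 1.601 3.04 1.367
v 1.276 2.989 2.626
v 3.039 2.707 3.694
v 1.646 4.49 2.414
v 3.408 4.207 3.481
v 1.752 2.753 1.779
v 3.514 2.47 2.846
v 2.121 4.253 1.566
v 3.884 3.971 2.634
f 2 1 5
f 2 5 3
f 3 5 6
f 3 6 4
f 5 1 7
f 5 7 6
f 6 7 8
f 6 8 4
f 7 1 9
f 7 9 8
f 8 9 10
f 8 10 4
f 9 1 11
f 9 11 10
f 10 11 12
f 10 12 4
f 11 1 13
f 11 13 12
f 12 13 14
f 12 14 4
f 13 1 15
f 13 15 14
f 14 15 16
f 14 16 4
f 15 1 17
f 15 17 16
f 16 17 18
f 16 18 4
f 17 1 19
f 17 19 18
f 18 19 20
f 18 20 4
f 19 1 2
f 19 2 20
f 20 2 3
f 20 3 4
f 22 24 21
f 25 22 21
f 21 24 23
f 23 25 21
f 22 28 24
f 26 22 25
f 26 28 22
f 24 28 23
f 27 25 23
f 23 28 27
f 27 26 25
f 28 26 27



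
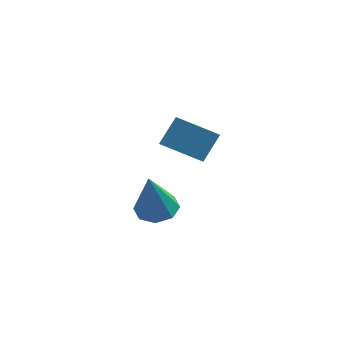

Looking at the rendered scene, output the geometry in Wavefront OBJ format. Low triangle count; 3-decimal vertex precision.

v 1.871 -3.045 -1.022
v 2.255 -4.792 0.096
v 2.291 -2.358 -0.093
v 2.676 -4.105 1.026
v 3.364 -3.115 -1.646
v 3.749 -4.862 -0.527
v 3.785 -2.428 -0.716
v 4.169 -4.175 0.402
v 1.736 -2.905 -4.404
v 2.395 -3.38 -4.52
v 1.604 -3.555 -2.496
v 2.545 -2.807 -4.314
v 2.222 -2.291 -4.161
v 1.614 -2.135 -4.15
v 1.078 -2.43 -4.288
v 0.927 -3.003 -4.494
v 1.25 -3.519 -4.647
v 1.858 -3.675 -4.658
f 2 4 1
f 5 2 1
f 1 4 3
f 3 5 1
f 2 8 4
f 6 2 5
f 6 8 2
f 4 8 3
f 7 5 3
f 3 8 7
f 7 6 5
f 8 6 7
f 10 9 12
f 10 12 11
f 12 9 13
f 12 13 11
f 13 9 14
f 13 14 11
f 14 9 15
f 14 15 11
f 15 9 16
f 15 16 11
f 16 9 17
f 16 17 11
f 17 9 18
f 17 18 11
f 18 9 10
f 18 10 11



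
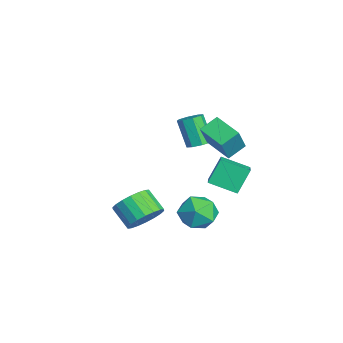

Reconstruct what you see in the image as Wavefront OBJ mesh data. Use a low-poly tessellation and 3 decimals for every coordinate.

v 1.433 1.03 -0.529
v 2.176 1.653 -1.251
v 2.524 -0.573 -0.789
v 3.267 0.05 -1.511
v 3.233 0.29 -0.327
v 2.559 1.281 -0.166
v 2.141 -0.201 -1.874
v 1.467 0.79 -1.713
v 2.614 0.892 -2.082
v 3.289 1.196 -1.126
v 1.411 -0.116 -0.914
v 2.086 0.188 0.042
v -2.569 1.387 0.972
v -1.91 1.419 1.308
v -2.712 1.005 2.923
v -3.371 0.973 2.588
v -2.176 1.919 1.304
v -2.977 1.505 2.919
v -2.672 2.107 1.106
v -3.473 1.694 2.721
v -3.108 1.874 0.83
v -3.909 1.46 2.445
v -3.228 1.355 0.637
v -4.03 0.941 2.252
v -2.963 0.855 0.641
v -3.764 0.441 2.256
v -2.467 0.666 0.839
v -3.268 0.253 2.454
v -2.031 0.9 1.115
v -2.832 0.486 2.73
v 2.774 0.987 1.722
v 2.265 1.714 3.016
v 3.302 2.392 1.14
v 2.793 3.12 2.435
v 4.087 0.76 2.365
v 3.578 1.488 3.66
v 4.615 2.166 1.784
v 4.106 2.893 3.078
v 3.799 -2.303 -0.241
v 4.361 -1.979 0.634
v 3.383 -2.613 1.497
v 2.821 -2.937 0.621
v 4.056 -1.609 0.56
v 3.078 -2.244 1.422
v 3.699 -1.378 0.326
v 2.721 -2.012 1.189
v 3.363 -1.329 -0.02
v 2.385 -1.963 0.843
v 3.112 -1.473 -0.41
v 2.135 -2.107 0.453
v 2.998 -1.782 -0.766
v 2.02 -2.416 0.097
v 3.043 -2.194 -1.018
v 2.065 -2.828 -0.156
v 3.237 -2.627 -1.117
v 2.259 -3.261 -0.254
v 3.542 -2.996 -1.042
v 2.564 -3.631 -0.18
v 3.899 -3.228 -0.809
v 2.921 -3.862 0.054
v 4.235 -3.277 -0.463
v 3.257 -3.911 0.4
v 4.485 -3.133 -0.073
v 3.508 -3.767 0.79
v 4.6 -2.824 0.283
v 3.622 -3.458 1.146
v 4.555 -2.412 0.536
v 3.577 -3.046 1.398
v -0.637 1.469 2.303
v -1.087 2.428 2.867
v 0.737 2.37 1.867
v 0.287 3.329 2.431
v 0.193 0.951 3.849
v -0.257 1.91 4.413
v 1.567 1.852 3.413
v 1.117 2.811 3.977
f 1 12 6
f 1 6 2
f 1 2 8
f 1 8 11
f 1 11 12
f 2 6 10
f 6 12 5
f 12 11 3
f 11 8 7
f 8 2 9
f 4 10 5
f 4 5 3
f 4 3 7
f 4 7 9
f 4 9 10
f 5 10 6
f 3 5 12
f 7 3 11
f 9 7 8
f 10 9 2
f 14 13 17
f 14 17 15
f 15 17 18
f 15 18 16
f 17 13 19
f 17 19 18
f 18 19 20
f 18 20 16
f 19 13 21
f 19 21 20
f 20 21 22
f 20 22 16
f 21 13 23
f 21 23 22
f 22 23 24
f 22 24 16
f 23 13 25
f 23 25 24
f 24 25 26
f 24 26 16
f 25 13 27
f 25 27 26
f 26 27 28
f 26 28 16
f 27 13 29
f 27 29 28
f 28 29 30
f 28 30 16
f 29 13 14
f 29 14 30
f 30 14 15
f 30 15 16
f 32 34 31
f 35 32 31
f 31 34 33
f 33 35 31
f 32 38 34
f 36 32 35
f 36 38 32
f 34 38 33
f 37 35 33
f 33 38 37
f 37 36 35
f 38 36 37
f 40 39 43
f 40 43 41
f 41 43 44
f 41 44 42
f 43 39 45
f 43 45 44
f 44 45 46
f 44 46 42
f 45 39 47
f 45 47 46
f 46 47 48
f 46 48 42
f 47 39 49
f 47 49 48
f 48 49 50
f 48 50 42
f 49 39 51
f 49 51 50
f 50 51 52
f 50 52 42
f 51 39 53
f 51 53 52
f 52 53 54
f 52 54 42
f 53 39 55
f 53 55 54
f 54 55 56
f 54 56 42
f 55 39 57
f 55 57 56
f 56 57 58
f 56 58 42
f 57 39 59
f 57 59 58
f 58 59 60
f 58 60 42
f 59 39 61
f 59 61 60
f 60 61 62
f 60 62 42
f 61 39 63
f 61 63 62
f 62 63 64
f 62 64 42
f 63 39 65
f 63 65 64
f 64 65 66
f 64 66 42
f 65 39 67
f 65 67 66
f 66 67 68
f 66 68 42
f 67 39 40
f 67 40 68
f 68 40 41
f 68 41 42
f 70 72 69
f 73 70 69
f 69 72 71
f 71 73 69
f 70 76 72
f 74 70 73
f 74 76 70
f 72 76 71
f 75 73 71
f 71 76 75
f 75 74 73
f 76 74 75



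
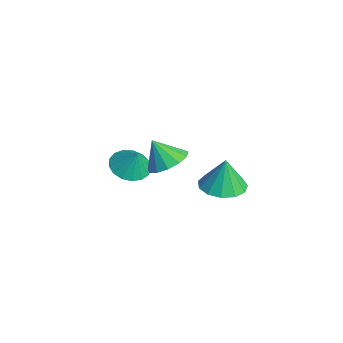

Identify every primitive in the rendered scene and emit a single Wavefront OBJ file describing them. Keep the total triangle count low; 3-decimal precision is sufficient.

v -0.737 -2.841 2.274
v -0.063 -3.523 2.227
v -1.203 -3.379 3.386
v 0.151 -3.117 2.513
v 0.083 -2.623 2.723
v -0.246 -2.199 2.79
v -0.73 -1.978 2.694
v -1.217 -2.032 2.464
v -1.551 -2.343 2.174
v -1.627 -2.812 1.916
v -1.421 -3.29 1.771
v -0.997 -3.626 1.786
v -0.491 -3.713 1.956
v 1.44 -1.246 2.032
v 2.371 -1.637 2.048
v 1.46 -1.134 3.548
v 2.435 -1.073 2.006
v 2.183 -0.564 1.972
v 1.695 -0.271 1.957
v 1.126 -0.288 1.966
v 0.657 -0.609 1.996
v 0.436 -1.132 2.037
v 0.534 -1.691 2.077
v 0.92 -2.109 2.103
v 1.47 -2.253 2.106
v 2.011 -2.077 2.086
v -3.607 -3.622 0.123
v -2.753 -3.795 -0.23
v -3.133 -3.438 1.177
v -2.804 -3.352 -0.285
v -3.039 -2.97 -0.246
v -3.404 -2.738 -0.123
v -3.816 -2.708 0.057
v -4.179 -2.888 0.252
v -4.412 -3.236 0.417
v -4.46 -3.672 0.515
v -4.312 -4.097 0.523
v -4.003 -4.414 0.439
v -3.603 -4.548 0.283
v -3.204 -4.471 0.091
v -2.897 -4.199 -0.095
f 2 1 4
f 2 4 3
f 4 1 5
f 4 5 3
f 5 1 6
f 5 6 3
f 6 1 7
f 6 7 3
f 7 1 8
f 7 8 3
f 8 1 9
f 8 9 3
f 9 1 10
f 9 10 3
f 10 1 11
f 10 11 3
f 11 1 12
f 11 12 3
f 12 1 13
f 12 13 3
f 13 1 2
f 13 2 3
f 15 14 17
f 15 17 16
f 17 14 18
f 17 18 16
f 18 14 19
f 18 19 16
f 19 14 20
f 19 20 16
f 20 14 21
f 20 21 16
f 21 14 22
f 21 22 16
f 22 14 23
f 22 23 16
f 23 14 24
f 23 24 16
f 24 14 25
f 24 25 16
f 25 14 26
f 25 26 16
f 26 14 15
f 26 15 16
f 28 27 30
f 28 30 29
f 30 27 31
f 30 31 29
f 31 27 32
f 31 32 29
f 32 27 33
f 32 33 29
f 33 27 34
f 33 34 29
f 34 27 35
f 34 35 29
f 35 27 36
f 35 36 29
f 36 27 37
f 36 37 29
f 37 27 38
f 37 38 29
f 38 27 39
f 38 39 29
f 39 27 40
f 39 40 29
f 40 27 41
f 40 41 29
f 41 27 28
f 41 28 29



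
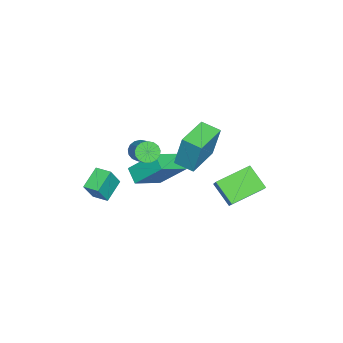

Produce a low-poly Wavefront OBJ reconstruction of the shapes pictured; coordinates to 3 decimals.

v 2.641 -1.383 2.58
v 3.127 -1.687 2.215
v 4.225 -0.941 3.054
v 3.739 -0.637 3.42
v 3.066 -1.412 2.051
v 4.164 -0.667 2.89
v 2.908 -1.131 2.008
v 4.006 -0.386 2.847
v 2.689 -0.907 2.096
v 3.786 -0.162 2.935
v 2.458 -0.793 2.296
v 3.556 -0.048 3.135
v 2.27 -0.813 2.56
v 3.368 -0.068 3.399
v 2.167 -0.964 2.83
v 3.264 -0.219 3.669
v 2.172 -1.211 3.042
v 3.27 -0.466 3.881
v 2.285 -1.497 3.148
v 3.383 -0.752 3.987
v 2.479 -1.757 3.125
v 3.577 -1.012 3.964
v 2.711 -1.931 2.976
v 3.809 -1.186 3.816
v 2.926 -1.98 2.737
v 4.024 -1.234 3.577
v 3.077 -1.891 2.463
v 4.174 -1.146 3.302
v -0.479 -1.704 -1.172
v 1.146 -2.597 -0.208
v -0.531 -0.23 0.28
v 1.094 -1.123 1.244
v 0.206 -1.097 -1.764
v 1.831 -1.99 -0.8
v 0.154 0.377 -0.312
v 1.779 -0.516 0.652
v -0.936 0.428 0.893
v -0.76 0.913 2.98
v -0.7 1.559 0.61
v -0.524 2.044 2.697
v 1.144 -0.024 0.823
v 1.32 0.461 2.91
v 1.38 1.107 0.54
v 1.556 1.592 2.627
v -3.577 2.728 -2.455
v -2.349 3.218 -1.247
v -2.921 3.821 -3.564
v -1.693 4.31 -2.357
v -2.247 1.19 -3.183
v -1.019 1.679 -1.976
v -1.591 2.282 -4.293
v -0.363 2.772 -3.085
v 1.871 -4.366 -2.404
v 0.644 -4.067 -1.669
v 2.135 -3.434 -2.34
v 0.909 -3.136 -1.606
v 2.551 -4.644 -1.154
v 1.325 -4.346 -0.42
v 2.816 -3.713 -1.091
v 1.589 -3.414 -0.356
f 2 1 5
f 2 5 3
f 3 5 6
f 3 6 4
f 5 1 7
f 5 7 6
f 6 7 8
f 6 8 4
f 7 1 9
f 7 9 8
f 8 9 10
f 8 10 4
f 9 1 11
f 9 11 10
f 10 11 12
f 10 12 4
f 11 1 13
f 11 13 12
f 12 13 14
f 12 14 4
f 13 1 15
f 13 15 14
f 14 15 16
f 14 16 4
f 15 1 17
f 15 17 16
f 16 17 18
f 16 18 4
f 17 1 19
f 17 19 18
f 18 19 20
f 18 20 4
f 19 1 21
f 19 21 20
f 20 21 22
f 20 22 4
f 21 1 23
f 21 23 22
f 22 23 24
f 22 24 4
f 23 1 25
f 23 25 24
f 24 25 26
f 24 26 4
f 25 1 27
f 25 27 26
f 26 27 28
f 26 28 4
f 27 1 2
f 27 2 28
f 28 2 3
f 28 3 4
f 30 32 29
f 33 30 29
f 29 32 31
f 31 33 29
f 30 36 32
f 34 30 33
f 34 36 30
f 32 36 31
f 35 33 31
f 31 36 35
f 35 34 33
f 36 34 35
f 38 40 37
f 41 38 37
f 37 40 39
f 39 41 37
f 38 44 40
f 42 38 41
f 42 44 38
f 40 44 39
f 43 41 39
f 39 44 43
f 43 42 41
f 44 42 43
f 46 48 45
f 49 46 45
f 45 48 47
f 47 49 45
f 46 52 48
f 50 46 49
f 50 52 46
f 48 52 47
f 51 49 47
f 47 52 51
f 51 50 49
f 52 50 51
f 54 56 53
f 57 54 53
f 53 56 55
f 55 57 53
f 54 60 56
f 58 54 57
f 58 60 54
f 56 60 55
f 59 57 55
f 55 60 59
f 59 58 57
f 60 58 59



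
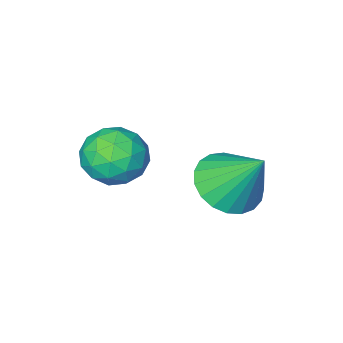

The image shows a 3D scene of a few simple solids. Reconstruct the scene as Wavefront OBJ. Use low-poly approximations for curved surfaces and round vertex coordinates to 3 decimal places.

v 0.595 -1.392 -0.82
v 1.036 -2.096 -0.211
v 0.285 -0.308 0.66
v 1.37 -1.851 -0.321
v 1.57 -1.527 -0.516
v 1.601 -1.179 -0.765
v 1.459 -0.868 -1.022
v 1.167 -0.648 -1.245
v 0.776 -0.556 -1.394
v 0.354 -0.609 -1.444
v -0.027 -0.797 -1.386
v -0.3 -1.088 -1.23
v -0.418 -1.432 -1.003
v -0.361 -1.768 -0.744
v -0.139 -2.04 -0.499
v 0.211 -2.199 -0.309
v 0.626 -2.219 -0.207
v 2.282 -2.496 0.079
v 2.951 -2.593 -0.613
v 3.009 -3.587 0.933
v 3.678 -3.684 0.241
v 3.637 -2.872 0.765
v 3.188 -2.197 0.237
v 2.772 -3.983 0.083
v 2.323 -3.308 -0.445
v 3.254 -3.511 -0.611
v 3.789 -2.825 -0.189
v 2.171 -3.355 0.509
v 2.706 -2.669 0.931
v 2.553 -2.449 -0.342
v 3.407 -3.731 0.662
v 3.383 -3.254 0.97
v 3.777 -3.311 0.564
v 2.692 -2.216 0.157
v 3.085 -2.273 -0.249
v 3.489 -2.437 0.561
v 2.875 -3.907 0.569
v 3.268 -3.964 0.163
v 2.183 -2.869 -0.244
v 2.577 -2.926 -0.65
v 2.471 -3.743 -0.241
v 3.124 -3.045 -0.748
v 3.551 -3.687 -0.245
v 3.019 -3.862 -0.338
v 2.755 -3.466 -0.649
v 3.439 -2.642 -0.5
v 3.866 -3.283 0.003
v 3.842 -2.806 0.311
v 3.578 -2.409 0
v 3.616 -3.182 -0.498
v 2.094 -2.897 0.317
v 2.521 -3.538 0.82
v 2.382 -3.771 0.32
v 2.118 -3.374 0.009
v 2.409 -2.493 0.565
v 2.836 -3.135 1.068
v 3.205 -2.714 0.969
v 2.941 -2.318 0.658
v 2.344 -2.998 0.818
f 2 1 4
f 2 4 3
f 4 1 5
f 4 5 3
f 5 1 6
f 5 6 3
f 6 1 7
f 6 7 3
f 7 1 8
f 7 8 3
f 8 1 9
f 8 9 3
f 9 1 10
f 9 10 3
f 10 1 11
f 10 11 3
f 11 1 12
f 11 12 3
f 12 1 13
f 12 13 3
f 13 1 14
f 13 14 3
f 14 1 15
f 14 15 3
f 15 1 16
f 15 16 3
f 16 1 17
f 16 17 3
f 17 1 2
f 17 2 3
f 18 55 34
f 55 29 58
f 34 58 23
f 55 58 34
f 18 34 30
f 34 23 35
f 30 35 19
f 34 35 30
f 18 30 39
f 30 19 40
f 39 40 25
f 30 40 39
f 18 39 51
f 39 25 54
f 51 54 28
f 39 54 51
f 18 51 55
f 51 28 59
f 55 59 29
f 51 59 55
f 19 35 46
f 35 23 49
f 46 49 27
f 35 49 46
f 23 58 36
f 58 29 57
f 36 57 22
f 58 57 36
f 29 59 56
f 59 28 52
f 56 52 20
f 59 52 56
f 28 54 53
f 54 25 41
f 53 41 24
f 54 41 53
f 25 40 45
f 40 19 42
f 45 42 26
f 40 42 45
f 21 47 33
f 47 27 48
f 33 48 22
f 47 48 33
f 21 33 31
f 33 22 32
f 31 32 20
f 33 32 31
f 21 31 38
f 31 20 37
f 38 37 24
f 31 37 38
f 21 38 43
f 38 24 44
f 43 44 26
f 38 44 43
f 21 43 47
f 43 26 50
f 47 50 27
f 43 50 47
f 22 48 36
f 48 27 49
f 36 49 23
f 48 49 36
f 20 32 56
f 32 22 57
f 56 57 29
f 32 57 56
f 24 37 53
f 37 20 52
f 53 52 28
f 37 52 53
f 26 44 45
f 44 24 41
f 45 41 25
f 44 41 45
f 27 50 46
f 50 26 42
f 46 42 19
f 50 42 46



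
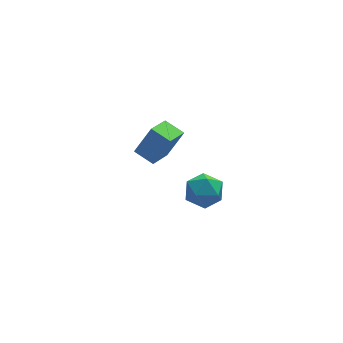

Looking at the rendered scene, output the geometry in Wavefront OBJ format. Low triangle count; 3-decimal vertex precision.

v -2.669 -2.485 -0.33
v -1.579 -2.676 -0.464
v -2.841 -4.064 0.524
v -1.751 -4.255 0.39
v -2.096 -3.451 1.081
v -1.99 -2.475 0.553
v -2.43 -4.265 -0.493
v -2.324 -3.289 -1.021
v -1.432 -3.776 -0.564
v -1.225 -3.272 0.408
v -3.195 -3.468 -0.348
v -2.988 -2.964 0.624
v -2.233 3.351 -3.417
v -3.352 2.088 -2.683
v -3.016 4.288 -2.998
v -4.135 3.024 -2.265
v -1.265 3.436 -1.795
v -2.384 2.172 -1.062
v -2.048 4.372 -1.377
v -3.167 3.109 -0.643
f 1 12 6
f 1 6 2
f 1 2 8
f 1 8 11
f 1 11 12
f 2 6 10
f 6 12 5
f 12 11 3
f 11 8 7
f 8 2 9
f 4 10 5
f 4 5 3
f 4 3 7
f 4 7 9
f 4 9 10
f 5 10 6
f 3 5 12
f 7 3 11
f 9 7 8
f 10 9 2
f 14 16 13
f 17 14 13
f 13 16 15
f 15 17 13
f 14 20 16
f 18 14 17
f 18 20 14
f 16 20 15
f 19 17 15
f 15 20 19
f 19 18 17
f 20 18 19



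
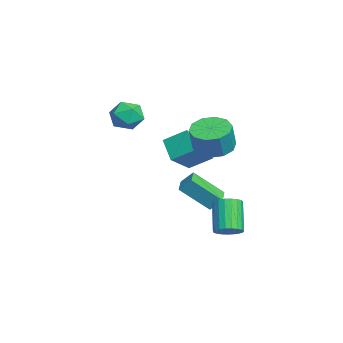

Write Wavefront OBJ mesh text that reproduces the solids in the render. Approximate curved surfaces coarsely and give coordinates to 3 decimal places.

v -0.978 1.521 -0.218
v -0.841 2.049 0.381
v -0.915 2.857 -1.408
v -0.779 3.384 -0.809
v -0.081 1.396 -0.311
v 0.055 1.923 0.288
v -0.019 2.731 -1.501
v 0.118 3.259 -0.902
v 1.005 3.462 -2.36
v 1.502 3.302 -1.956
v 0.452 3.318 -0.657
v -0.045 3.478 -1.06
v 1.511 3.576 -1.952
v 0.462 3.593 -0.653
v 1.433 3.831 -2.018
v 0.383 3.847 -0.719
v 1.28 4.021 -2.144
v 0.231 4.038 -0.845
v 1.08 4.115 -2.307
v 0.031 4.132 -1.008
v 0.867 4.096 -2.479
v -0.182 4.113 -1.18
v 0.678 3.967 -2.63
v -0.371 3.984 -1.331
v 0.545 3.751 -2.734
v -0.504 3.768 -1.435
v 0.492 3.485 -2.774
v -0.558 3.501 -1.475
v 0.527 3.215 -2.742
v -0.522 3.231 -1.443
v 0.645 2.987 -2.644
v -0.404 3.004 -1.345
v 0.825 2.842 -2.497
v -0.224 2.858 -1.198
v 1.036 2.803 -2.326
v -0.013 2.82 -1.027
v 1.242 2.879 -2.16
v 0.193 2.895 -0.861
v 1.407 3.055 -2.03
v 0.357 3.072 -0.731
v -2.772 1.591 1.059
v -2.552 2.616 1.723
v -1.815 1.907 0.254
v -1.595 2.931 0.918
v -1.725 0.769 1.982
v -1.505 1.793 2.646
v -0.768 1.084 1.177
v -0.548 2.109 1.841
v -0.439 2.929 2.113
v 0.075 3.7 2.036
v 0.553 3.502 3.25
v 0.039 2.731 3.327
v -0.434 3.847 2.26
v 0.045 3.649 3.474
v -0.944 3.643 2.428
v -0.466 3.446 3.642
v -1.262 3.167 2.476
v -0.783 2.969 3.69
v -1.265 2.599 2.385
v -0.787 2.402 3.599
v -0.953 2.158 2.19
v -0.475 1.96 3.404
v -0.445 2.011 1.966
v 0.034 1.813 3.18
v 0.066 2.214 1.798
v 0.544 2.017 3.012
v 0.383 2.691 1.75
v 0.862 2.493 2.964
v 0.387 3.258 1.841
v 0.865 3.061 3.055
v -2.037 -0.833 3.861
v -1.53 -0.216 4.155
v -0.99 -1.344 3.125
v -0.483 -0.727 3.419
v -0.758 -1.338 3.945
v -1.405 -1.022 4.399
v -1.115 -0.538 2.881
v -1.762 -0.222 3.335
v -0.96 -0.033 3.549
v -0.739 -0.527 4.206
v -1.781 -1.033 3.074
v -1.56 -1.527 3.731
f 2 4 1
f 5 2 1
f 1 4 3
f 3 5 1
f 2 8 4
f 6 2 5
f 6 8 2
f 4 8 3
f 7 5 3
f 3 8 7
f 7 6 5
f 8 6 7
f 10 9 13
f 10 13 11
f 11 13 14
f 11 14 12
f 13 9 15
f 13 15 14
f 14 15 16
f 14 16 12
f 15 9 17
f 15 17 16
f 16 17 18
f 16 18 12
f 17 9 19
f 17 19 18
f 18 19 20
f 18 20 12
f 19 9 21
f 19 21 20
f 20 21 22
f 20 22 12
f 21 9 23
f 21 23 22
f 22 23 24
f 22 24 12
f 23 9 25
f 23 25 24
f 24 25 26
f 24 26 12
f 25 9 27
f 25 27 26
f 26 27 28
f 26 28 12
f 27 9 29
f 27 29 28
f 28 29 30
f 28 30 12
f 29 9 31
f 29 31 30
f 30 31 32
f 30 32 12
f 31 9 33
f 31 33 32
f 32 33 34
f 32 34 12
f 33 9 35
f 33 35 34
f 34 35 36
f 34 36 12
f 35 9 37
f 35 37 36
f 36 37 38
f 36 38 12
f 37 9 39
f 37 39 38
f 38 39 40
f 38 40 12
f 39 9 10
f 39 10 40
f 40 10 11
f 40 11 12
f 42 44 41
f 45 42 41
f 41 44 43
f 43 45 41
f 42 48 44
f 46 42 45
f 46 48 42
f 44 48 43
f 47 45 43
f 43 48 47
f 47 46 45
f 48 46 47
f 50 49 53
f 50 53 51
f 51 53 54
f 51 54 52
f 53 49 55
f 53 55 54
f 54 55 56
f 54 56 52
f 55 49 57
f 55 57 56
f 56 57 58
f 56 58 52
f 57 49 59
f 57 59 58
f 58 59 60
f 58 60 52
f 59 49 61
f 59 61 60
f 60 61 62
f 60 62 52
f 61 49 63
f 61 63 62
f 62 63 64
f 62 64 52
f 63 49 65
f 63 65 64
f 64 65 66
f 64 66 52
f 65 49 67
f 65 67 66
f 66 67 68
f 66 68 52
f 67 49 69
f 67 69 68
f 68 69 70
f 68 70 52
f 69 49 50
f 69 50 70
f 70 50 51
f 70 51 52
f 71 82 76
f 71 76 72
f 71 72 78
f 71 78 81
f 71 81 82
f 72 76 80
f 76 82 75
f 82 81 73
f 81 78 77
f 78 72 79
f 74 80 75
f 74 75 73
f 74 73 77
f 74 77 79
f 74 79 80
f 75 80 76
f 73 75 82
f 77 73 81
f 79 77 78
f 80 79 72



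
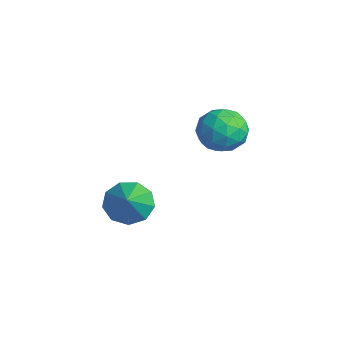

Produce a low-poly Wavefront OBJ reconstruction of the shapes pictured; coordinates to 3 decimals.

v -2.171 -0.333 -1.098
v -1.622 -0.037 -1.532
v -1.229 -0.767 -0.202
v -1.786 0.316 -1.187
v -2.13 0.366 -0.801
v -2.494 0.089 -0.554
v -2.706 -0.386 -0.561
v -2.668 -0.835 -0.819
v -2.397 -1.05 -1.207
v -2.021 -0.929 -1.545
v -1.714 -0.529 -1.673
v -1.391 2.092 2.49
v -0.751 2.347 2.875
v -0.649 1.413 1.705
v -0.009 1.668 2.09
v -0.509 1.171 2.443
v -0.968 1.591 2.928
v -0.432 2.169 1.652
v -0.891 2.589 2.137
v -0.159 2.395 2.357
v -0.206 1.778 2.845
v -1.194 1.982 1.735
v -1.241 1.365 2.223
v -1.136 2.279 2.752
v -0.264 1.481 1.828
v -0.558 1.189 2.036
v -0.182 1.339 2.262
v -1.264 1.834 2.783
v -0.888 1.984 3.009
v -0.745 1.293 2.755
v -0.512 1.776 1.571
v -0.136 1.926 1.797
v -1.218 2.421 2.318
v -0.842 2.571 2.544
v -0.655 2.467 1.825
v -0.412 2.457 2.673
v 0.024 2.058 2.211
v -0.224 2.353 1.954
v -0.494 2.599 2.239
v -0.44 2.094 2.96
v -0.004 1.695 2.499
v -0.298 1.403 2.706
v -0.567 1.65 2.991
v -0.092 2.122 2.655
v -1.396 2.065 2.081
v -0.96 1.666 1.62
v -0.833 2.11 1.589
v -1.102 2.357 1.874
v -1.424 1.702 2.369
v -0.988 1.303 1.907
v -0.906 1.161 2.341
v -1.176 1.407 2.626
v -1.308 1.638 1.925
f 2 1 4
f 2 4 3
f 4 1 5
f 4 5 3
f 5 1 6
f 5 6 3
f 6 1 7
f 6 7 3
f 7 1 8
f 7 8 3
f 8 1 9
f 8 9 3
f 9 1 10
f 9 10 3
f 10 1 11
f 10 11 3
f 11 1 2
f 11 2 3
f 12 49 28
f 49 23 52
f 28 52 17
f 49 52 28
f 12 28 24
f 28 17 29
f 24 29 13
f 28 29 24
f 12 24 33
f 24 13 34
f 33 34 19
f 24 34 33
f 12 33 45
f 33 19 48
f 45 48 22
f 33 48 45
f 12 45 49
f 45 22 53
f 49 53 23
f 45 53 49
f 13 29 40
f 29 17 43
f 40 43 21
f 29 43 40
f 17 52 30
f 52 23 51
f 30 51 16
f 52 51 30
f 23 53 50
f 53 22 46
f 50 46 14
f 53 46 50
f 22 48 47
f 48 19 35
f 47 35 18
f 48 35 47
f 19 34 39
f 34 13 36
f 39 36 20
f 34 36 39
f 15 41 27
f 41 21 42
f 27 42 16
f 41 42 27
f 15 27 25
f 27 16 26
f 25 26 14
f 27 26 25
f 15 25 32
f 25 14 31
f 32 31 18
f 25 31 32
f 15 32 37
f 32 18 38
f 37 38 20
f 32 38 37
f 15 37 41
f 37 20 44
f 41 44 21
f 37 44 41
f 16 42 30
f 42 21 43
f 30 43 17
f 42 43 30
f 14 26 50
f 26 16 51
f 50 51 23
f 26 51 50
f 18 31 47
f 31 14 46
f 47 46 22
f 31 46 47
f 20 38 39
f 38 18 35
f 39 35 19
f 38 35 39
f 21 44 40
f 44 20 36
f 40 36 13
f 44 36 40



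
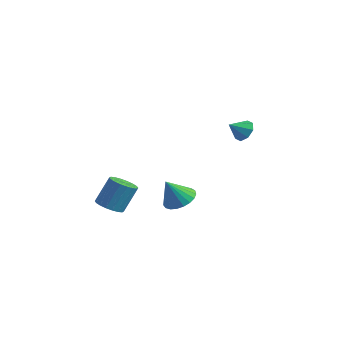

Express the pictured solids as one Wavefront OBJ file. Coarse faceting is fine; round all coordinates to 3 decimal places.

v -0.477 3.85 2.53
v -0.096 4.153 3.152
v -0.923 3.01 3.21
v -0.649 4.388 3.082
v -1.1 4.309 2.688
v -1.187 3.961 2.201
v -0.858 3.548 1.907
v -0.306 3.312 1.977
v 0.146 3.392 2.371
v 0.233 3.74 2.858
v -0.643 -1.709 -0.596
v 0.311 -1.624 -0.276
v -1.077 -2.391 0.876
v 0.145 -1.258 -0.155
v -0.157 -0.969 -0.111
v -0.543 -0.809 -0.15
v -0.946 -0.804 -0.267
v -1.297 -0.956 -0.441
v -1.535 -1.238 -0.641
v -1.619 -1.601 -0.834
v -1.534 -1.984 -0.986
v -1.294 -2.318 -1.07
v -0.943 -2.548 -1.073
v -0.539 -2.632 -0.993
v -0.153 -2.557 -0.845
v 0.148 -2.335 -0.653
v 0.312 -2.005 -0.452
v -3.618 -4.131 -1.197
v -2.954 -3.702 -1.561
v -2.638 -2.84 0.034
v -3.302 -3.269 0.397
v -3.255 -3.468 -1.628
v -2.939 -2.606 -0.033
v -3.628 -3.365 -1.609
v -3.312 -2.503 -0.015
v -3.999 -3.414 -1.51
v -3.683 -2.552 0.085
v -4.294 -3.605 -1.348
v -3.979 -2.743 0.247
v -4.456 -3.9 -1.156
v -4.14 -3.038 0.438
v -4.451 -4.241 -0.973
v -4.135 -3.379 0.622
v -4.282 -4.56 -0.834
v -3.966 -3.698 0.761
v -3.981 -4.794 -0.767
v -3.665 -3.932 0.828
v -3.608 -4.897 -0.785
v -3.292 -4.035 0.809
v -3.237 -4.848 -0.885
v -2.921 -3.986 0.71
v -2.941 -4.657 -1.047
v -2.626 -3.795 0.548
v -2.78 -4.362 -1.238
v -2.464 -3.5 0.356
v -2.785 -4.021 -1.422
v -2.469 -3.159 0.173
f 2 1 4
f 2 4 3
f 4 1 5
f 4 5 3
f 5 1 6
f 5 6 3
f 6 1 7
f 6 7 3
f 7 1 8
f 7 8 3
f 8 1 9
f 8 9 3
f 9 1 10
f 9 10 3
f 10 1 2
f 10 2 3
f 12 11 14
f 12 14 13
f 14 11 15
f 14 15 13
f 15 11 16
f 15 16 13
f 16 11 17
f 16 17 13
f 17 11 18
f 17 18 13
f 18 11 19
f 18 19 13
f 19 11 20
f 19 20 13
f 20 11 21
f 20 21 13
f 21 11 22
f 21 22 13
f 22 11 23
f 22 23 13
f 23 11 24
f 23 24 13
f 24 11 25
f 24 25 13
f 25 11 26
f 25 26 13
f 26 11 27
f 26 27 13
f 27 11 12
f 27 12 13
f 29 28 32
f 29 32 30
f 30 32 33
f 30 33 31
f 32 28 34
f 32 34 33
f 33 34 35
f 33 35 31
f 34 28 36
f 34 36 35
f 35 36 37
f 35 37 31
f 36 28 38
f 36 38 37
f 37 38 39
f 37 39 31
f 38 28 40
f 38 40 39
f 39 40 41
f 39 41 31
f 40 28 42
f 40 42 41
f 41 42 43
f 41 43 31
f 42 28 44
f 42 44 43
f 43 44 45
f 43 45 31
f 44 28 46
f 44 46 45
f 45 46 47
f 45 47 31
f 46 28 48
f 46 48 47
f 47 48 49
f 47 49 31
f 48 28 50
f 48 50 49
f 49 50 51
f 49 51 31
f 50 28 52
f 50 52 51
f 51 52 53
f 51 53 31
f 52 28 54
f 52 54 53
f 53 54 55
f 53 55 31
f 54 28 56
f 54 56 55
f 55 56 57
f 55 57 31
f 56 28 29
f 56 29 57
f 57 29 30
f 57 30 31

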